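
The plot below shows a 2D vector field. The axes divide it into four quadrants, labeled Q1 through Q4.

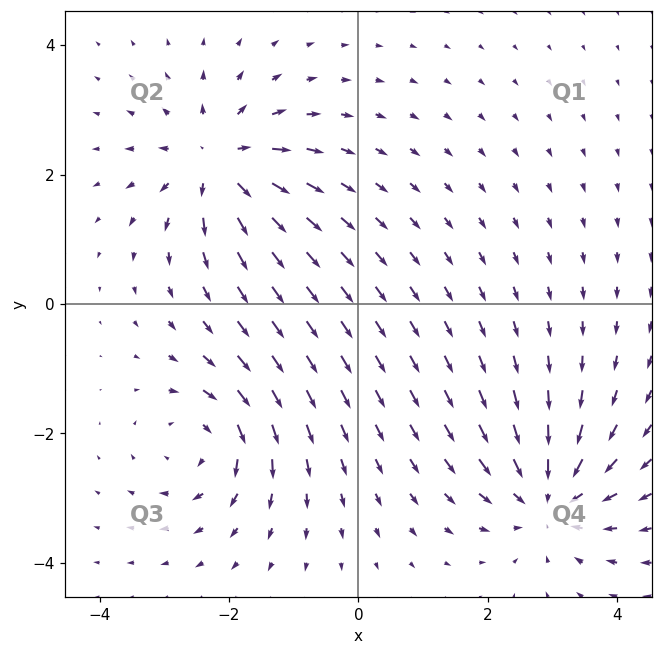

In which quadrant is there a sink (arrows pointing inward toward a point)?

Q4

The sink sits at approximately (2.9, -3.0), which lies in quadrant Q4. The divergence there is about -5, negative as expected for a sink.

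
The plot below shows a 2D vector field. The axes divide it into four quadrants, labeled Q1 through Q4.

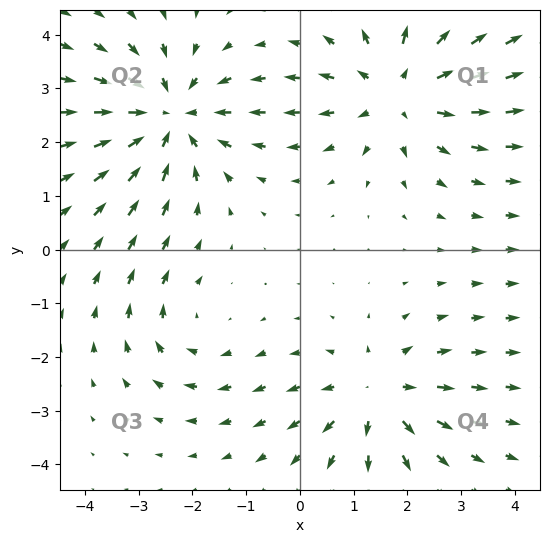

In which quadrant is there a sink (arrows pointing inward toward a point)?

Q2

The sink sits at approximately (-2.4, 2.5), which lies in quadrant Q2. The divergence there is about -4, negative as expected for a sink.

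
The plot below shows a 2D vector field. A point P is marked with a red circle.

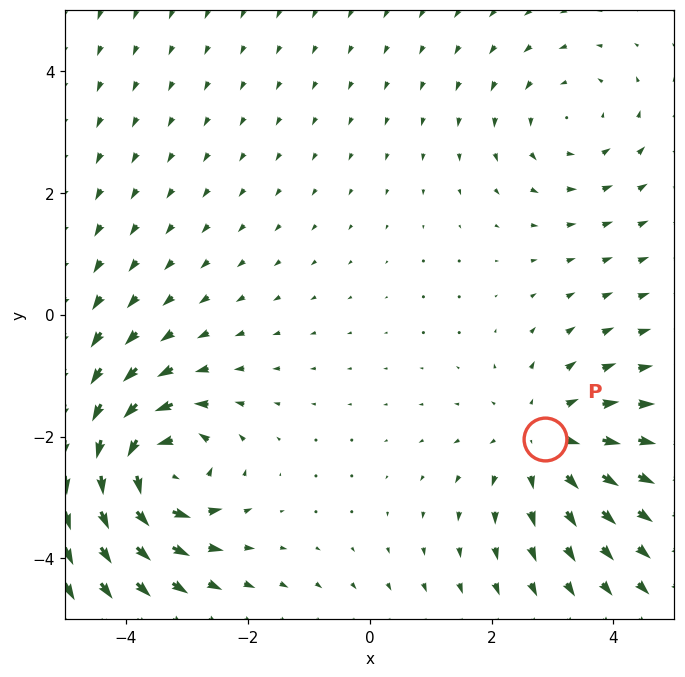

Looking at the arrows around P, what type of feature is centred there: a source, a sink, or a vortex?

At P (2.9, -2.0) the arrows spread outward. Divergence about +3, curl ≈0 — positive divergence with near-zero curl is a source.

source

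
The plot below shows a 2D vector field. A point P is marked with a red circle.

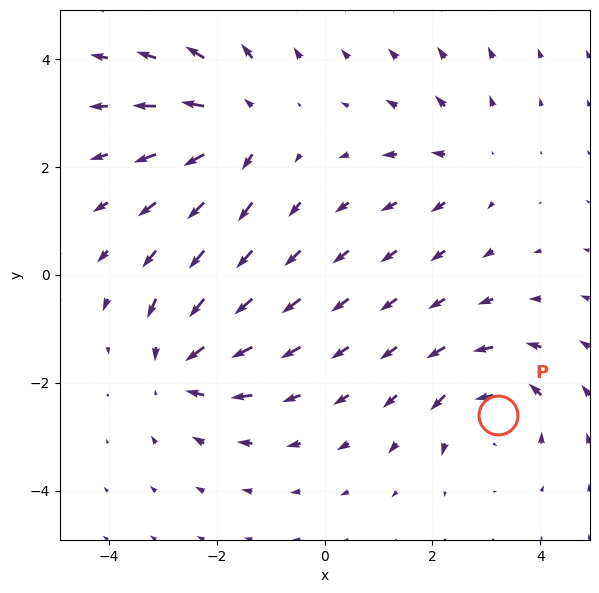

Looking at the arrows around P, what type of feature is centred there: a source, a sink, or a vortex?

At P (3.2, -2.6) the arrows circulate counterclockwise. Divergence ≈0, curl about +5 — near-zero divergence with nonzero curl is a vortex.

vortex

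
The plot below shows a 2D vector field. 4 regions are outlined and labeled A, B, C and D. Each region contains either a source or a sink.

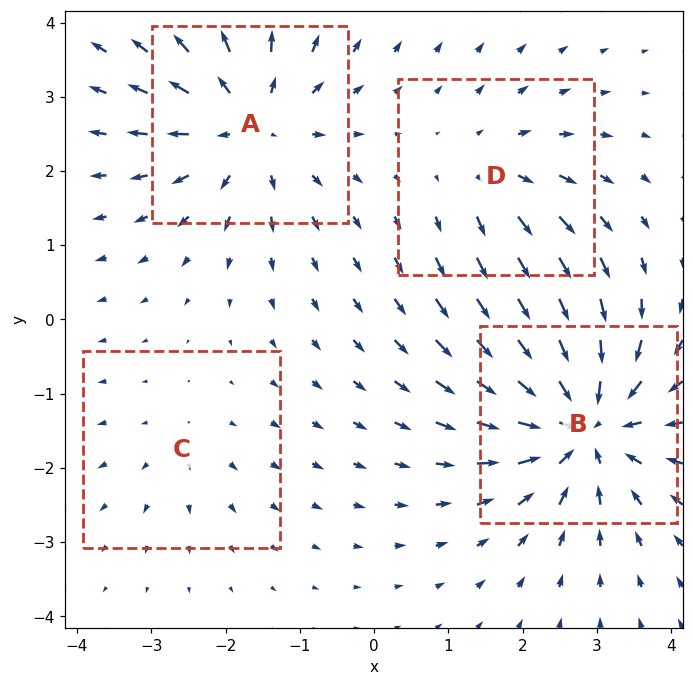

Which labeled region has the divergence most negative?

Divergence at each region's feature centre — A: about +6, B: about -8, C: about +2, D: about +4. Region B is most negative.

B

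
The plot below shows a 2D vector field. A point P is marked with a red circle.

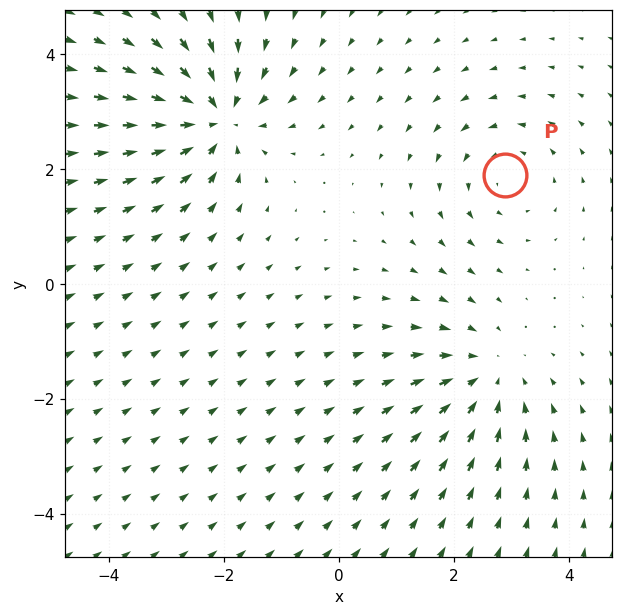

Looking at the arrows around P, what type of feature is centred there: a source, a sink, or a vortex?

vortex

At P (2.9, 1.9) the arrows circulate counterclockwise. Divergence ≈0, curl about +3 — near-zero divergence with nonzero curl is a vortex.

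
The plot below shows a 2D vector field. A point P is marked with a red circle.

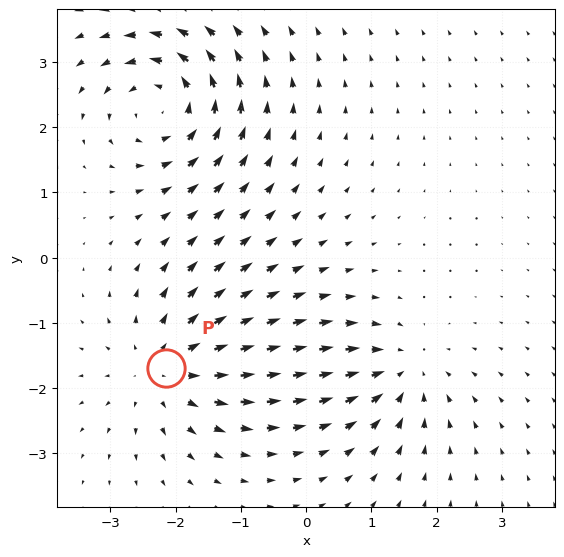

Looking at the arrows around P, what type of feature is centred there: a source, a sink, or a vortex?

source

At P (-2.1, -1.7) the arrows spread outward. Divergence about +4, curl ≈0 — positive divergence with near-zero curl is a source.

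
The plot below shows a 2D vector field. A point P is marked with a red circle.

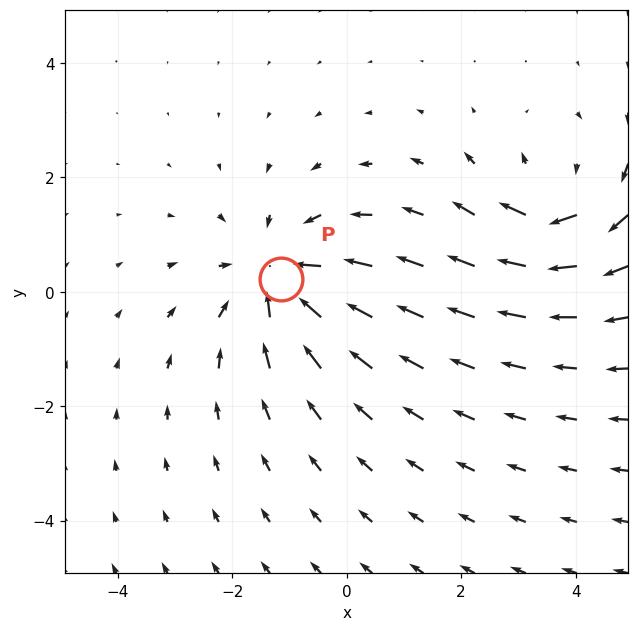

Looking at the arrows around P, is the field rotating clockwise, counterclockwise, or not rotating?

Near P at (-1.1, 0.2) the arrows show no circulation. The curl there is ≈0.

not rotating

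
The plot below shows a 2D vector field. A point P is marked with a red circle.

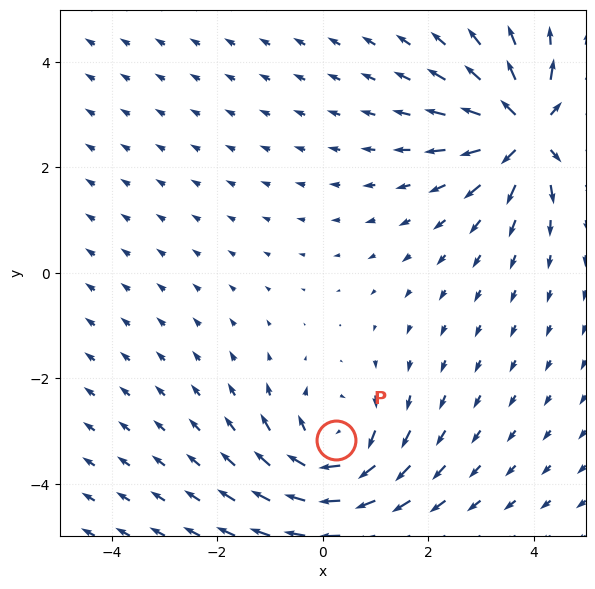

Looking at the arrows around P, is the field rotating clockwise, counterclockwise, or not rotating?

Near P at (0.3, -3.2) the arrows circulate clockwise. The curl (z-component) there is about -4; negative curl means clockwise rotation.

clockwise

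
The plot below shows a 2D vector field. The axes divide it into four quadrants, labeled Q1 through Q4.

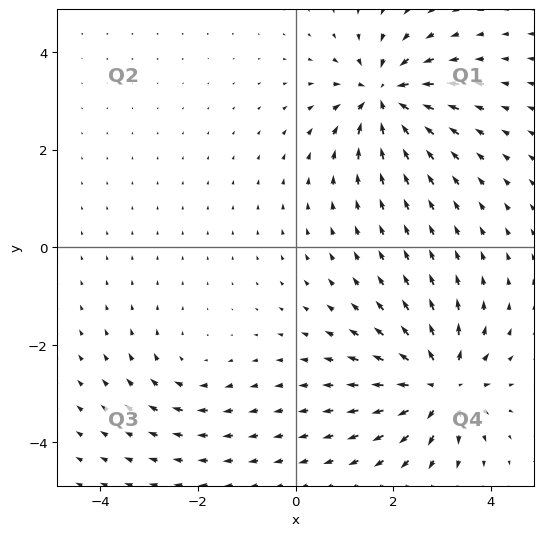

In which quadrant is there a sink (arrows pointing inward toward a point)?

The sink sits at approximately (1.8, 3.1), which lies in quadrant Q1. The divergence there is about -7, negative as expected for a sink.

Q1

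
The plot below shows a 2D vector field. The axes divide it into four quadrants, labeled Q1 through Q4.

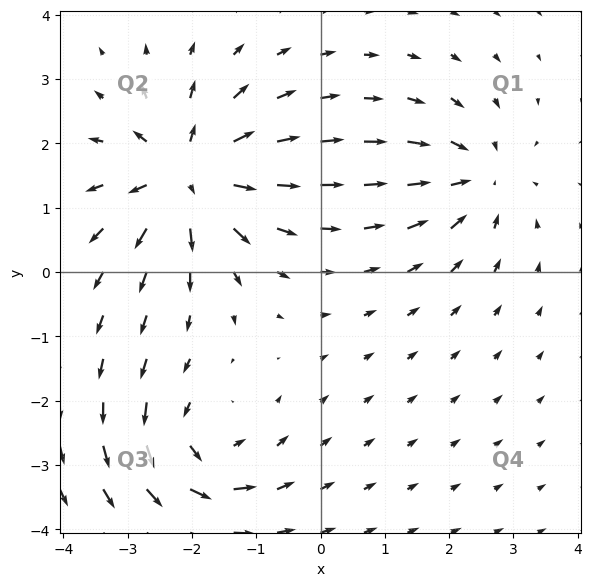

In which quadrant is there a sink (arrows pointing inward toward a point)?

The sink sits at approximately (2.4, 1.5), which lies in quadrant Q1. The divergence there is about -4, negative as expected for a sink.

Q1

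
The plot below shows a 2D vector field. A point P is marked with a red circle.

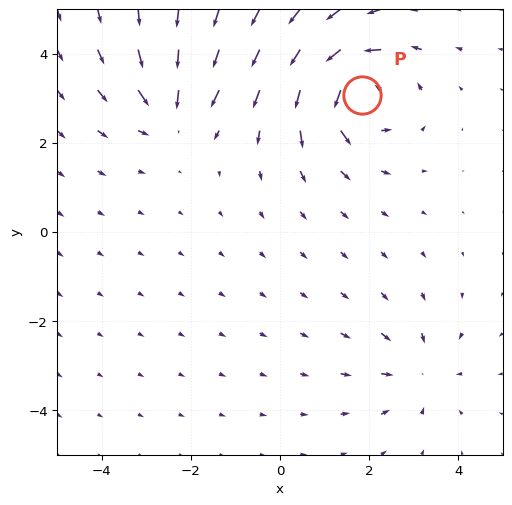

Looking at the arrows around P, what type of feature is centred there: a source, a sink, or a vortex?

vortex

At P (1.8, 3.1) the arrows circulate counterclockwise. Divergence ≈0, curl about +5 — near-zero divergence with nonzero curl is a vortex.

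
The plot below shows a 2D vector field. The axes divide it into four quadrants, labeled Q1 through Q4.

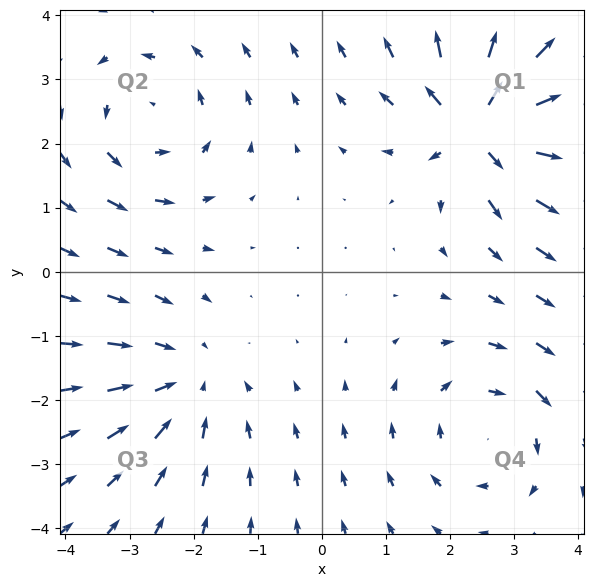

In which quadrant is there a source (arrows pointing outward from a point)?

The source sits at approximately (2.5, 2.3), which lies in quadrant Q1. The divergence there is about +6, positive as expected for a source.

Q1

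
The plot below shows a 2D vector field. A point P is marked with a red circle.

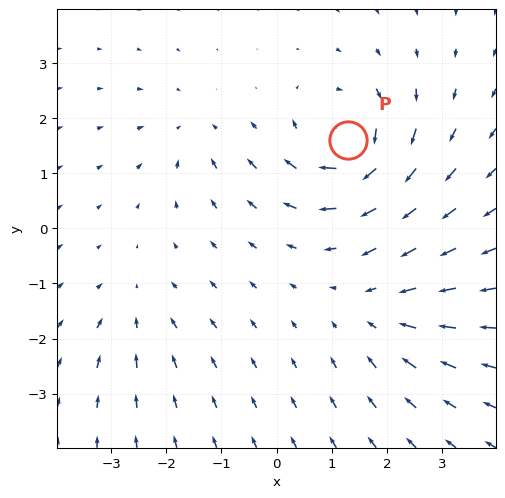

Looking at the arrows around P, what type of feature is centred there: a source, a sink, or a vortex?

vortex

At P (1.3, 1.6) the arrows circulate clockwise. Divergence ≈0, curl about -6 — near-zero divergence with nonzero curl is a vortex.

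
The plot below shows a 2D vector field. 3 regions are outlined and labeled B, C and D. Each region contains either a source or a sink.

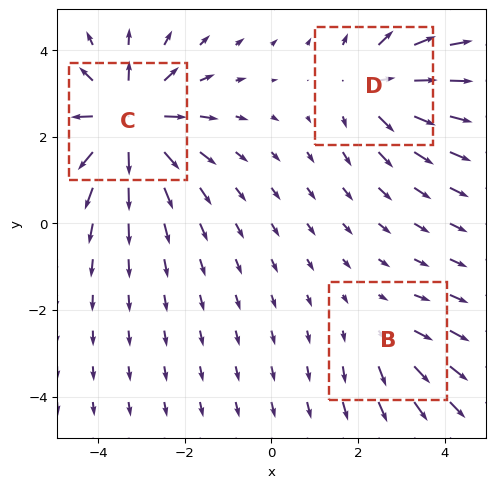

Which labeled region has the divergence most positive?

Divergence at each region's feature centre — B: about +2, C: about +5, D: about +3. Region C is most positive.

C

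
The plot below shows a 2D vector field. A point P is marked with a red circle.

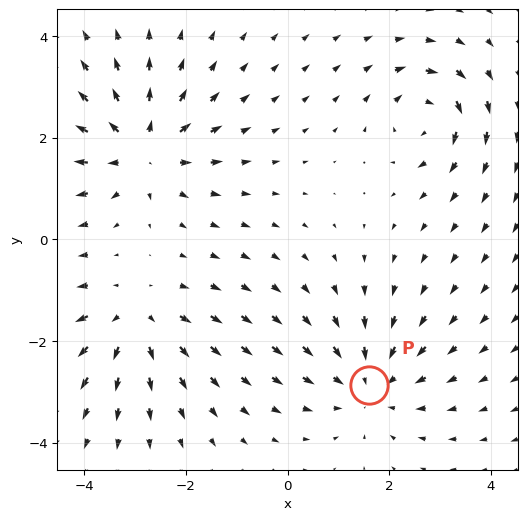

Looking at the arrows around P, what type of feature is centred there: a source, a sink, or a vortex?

sink

At P (1.6, -2.9) the arrows converge inward. Divergence about -3, curl ≈0 — negative divergence with near-zero curl is a sink.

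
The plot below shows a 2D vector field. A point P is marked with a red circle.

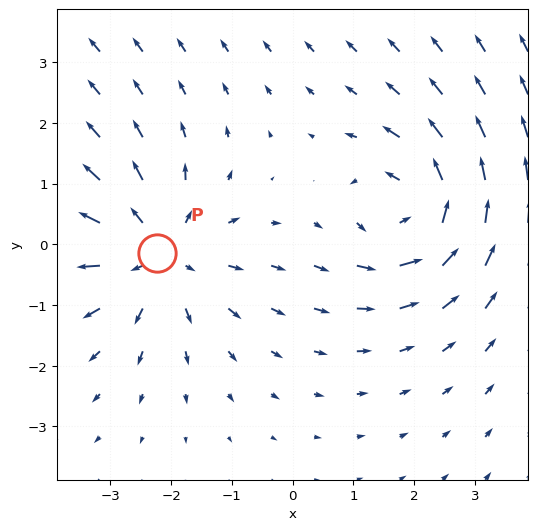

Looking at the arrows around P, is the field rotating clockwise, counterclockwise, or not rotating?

not rotating

Near P at (-2.2, -0.1) the arrows show no circulation. The curl there is ≈0.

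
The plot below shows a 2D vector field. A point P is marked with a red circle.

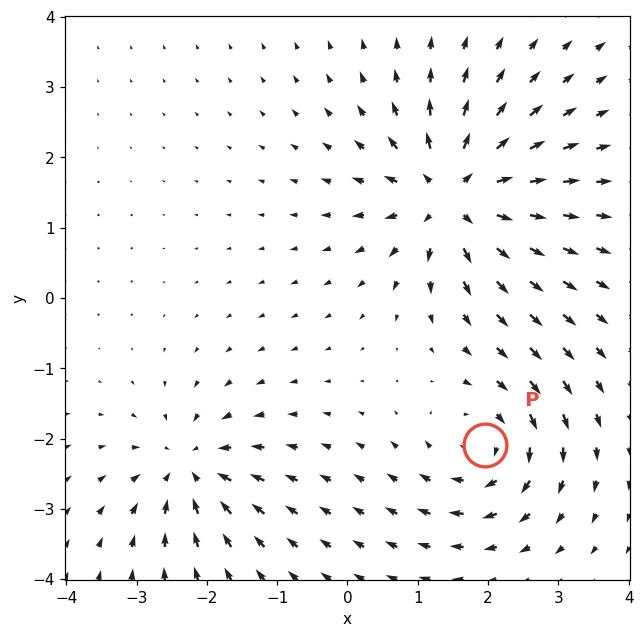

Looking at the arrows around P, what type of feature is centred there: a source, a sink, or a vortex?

vortex

At P (2.0, -2.1) the arrows circulate clockwise. Divergence ≈0, curl about -4 — near-zero divergence with nonzero curl is a vortex.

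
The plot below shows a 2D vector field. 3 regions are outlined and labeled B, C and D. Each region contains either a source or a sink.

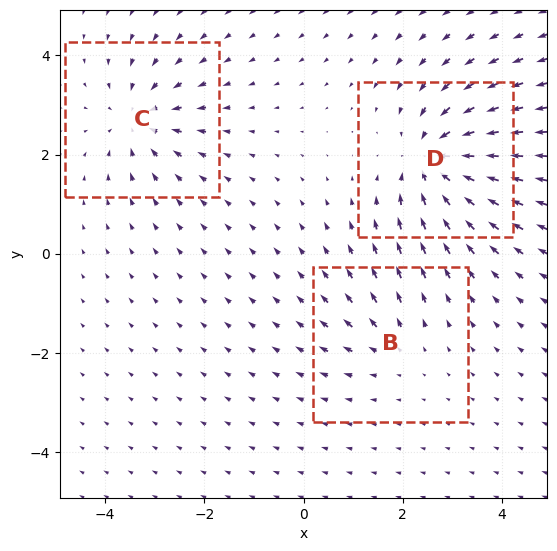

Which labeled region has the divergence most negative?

Divergence at each region's feature centre — B: about +2, C: about -4, D: about -5. Region D is most negative.

D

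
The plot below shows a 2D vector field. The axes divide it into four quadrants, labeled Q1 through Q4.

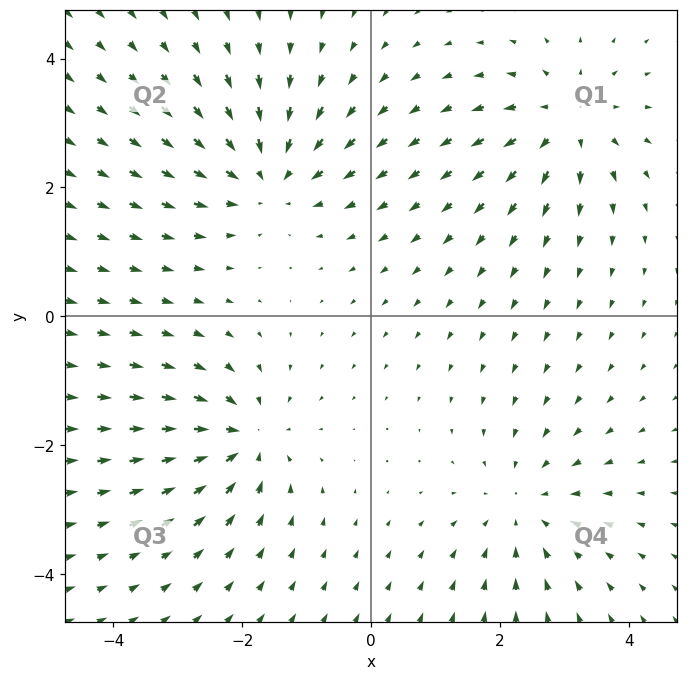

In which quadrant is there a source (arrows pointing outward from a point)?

Q1

The source sits at approximately (3.0, 3.0), which lies in quadrant Q1. The divergence there is about +5, positive as expected for a source.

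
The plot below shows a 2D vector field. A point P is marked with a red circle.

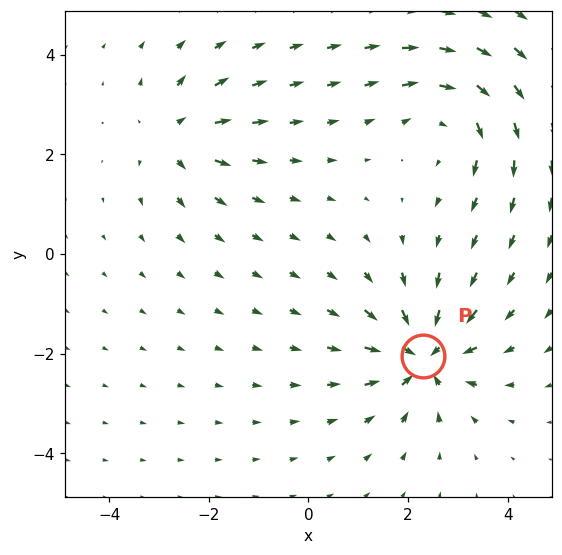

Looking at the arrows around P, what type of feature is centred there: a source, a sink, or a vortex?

At P (2.3, -2.0) the arrows converge inward. Divergence about -6, curl ≈0 — negative divergence with near-zero curl is a sink.

sink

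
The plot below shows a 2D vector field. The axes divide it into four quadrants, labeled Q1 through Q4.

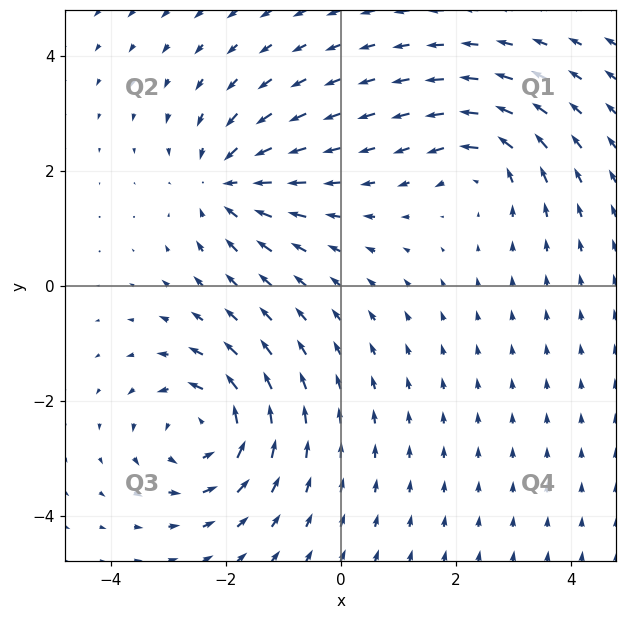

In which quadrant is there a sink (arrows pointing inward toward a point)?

The sink sits at approximately (-2.0, 1.8), which lies in quadrant Q2. The divergence there is about -4, negative as expected for a sink.

Q2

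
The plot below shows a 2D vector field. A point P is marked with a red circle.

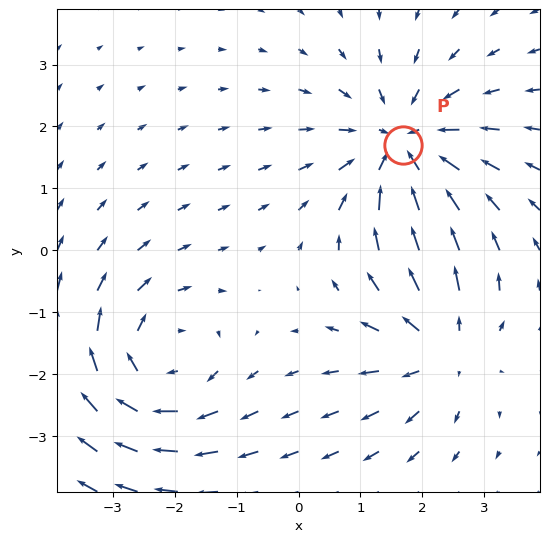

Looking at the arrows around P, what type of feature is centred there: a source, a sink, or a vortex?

At P (1.7, 1.7) the arrows converge inward. Divergence about -4, curl ≈0 — negative divergence with near-zero curl is a sink.

sink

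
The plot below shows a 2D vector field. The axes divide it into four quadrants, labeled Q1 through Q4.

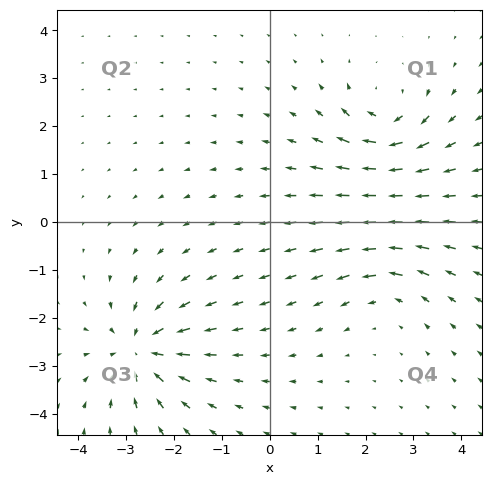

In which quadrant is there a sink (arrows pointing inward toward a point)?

The sink sits at approximately (-2.7, -2.7), which lies in quadrant Q3. The divergence there is about -6, negative as expected for a sink.

Q3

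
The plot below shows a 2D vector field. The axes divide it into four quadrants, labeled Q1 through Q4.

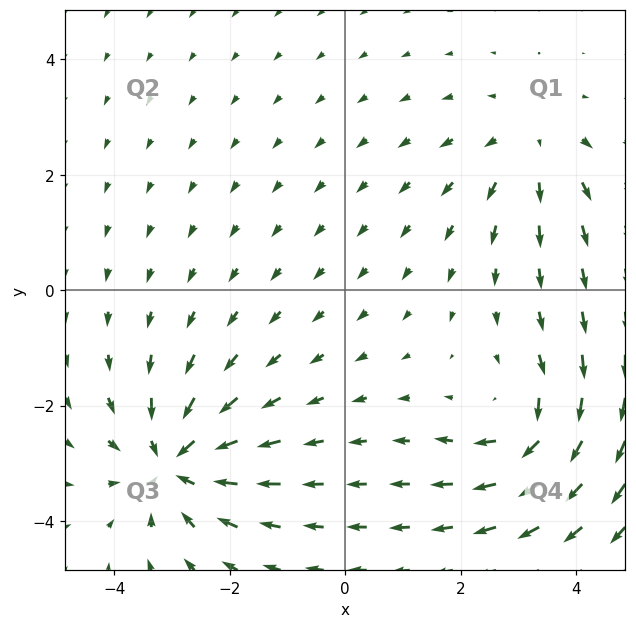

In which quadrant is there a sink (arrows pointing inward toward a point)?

Q3

The sink sits at approximately (-3.0, -3.0), which lies in quadrant Q3. The divergence there is about -5, negative as expected for a sink.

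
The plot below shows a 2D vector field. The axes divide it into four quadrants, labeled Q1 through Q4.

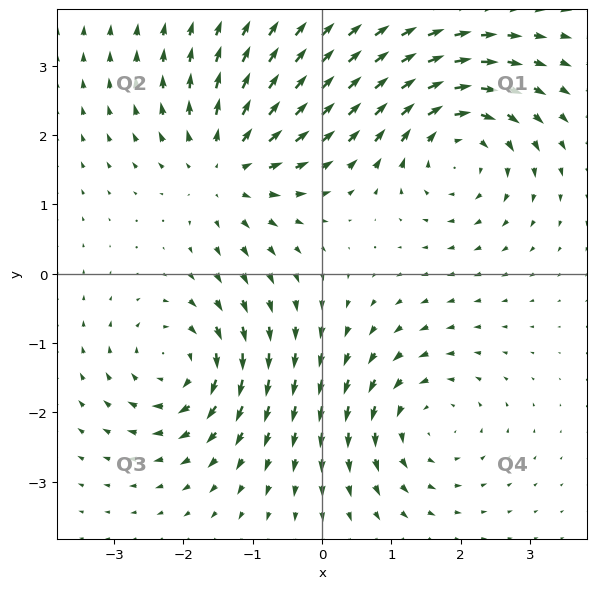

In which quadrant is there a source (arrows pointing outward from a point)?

Q2

The source sits at approximately (-1.4, 1.5), which lies in quadrant Q2. The divergence there is about +3, positive as expected for a source.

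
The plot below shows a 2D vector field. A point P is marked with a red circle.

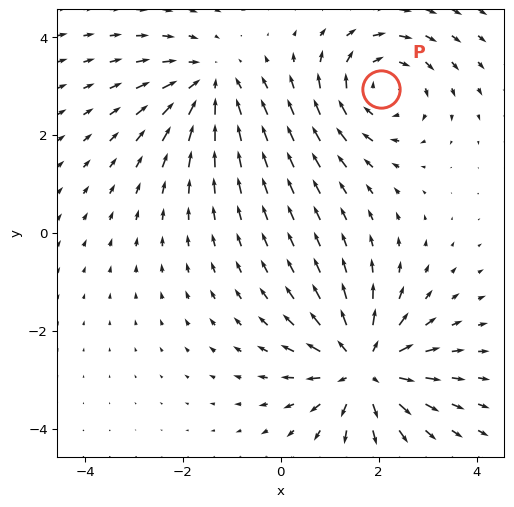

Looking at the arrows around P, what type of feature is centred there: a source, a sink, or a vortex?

vortex

At P (2.1, 3.0) the arrows circulate clockwise. Divergence ≈0, curl about -4 — near-zero divergence with nonzero curl is a vortex.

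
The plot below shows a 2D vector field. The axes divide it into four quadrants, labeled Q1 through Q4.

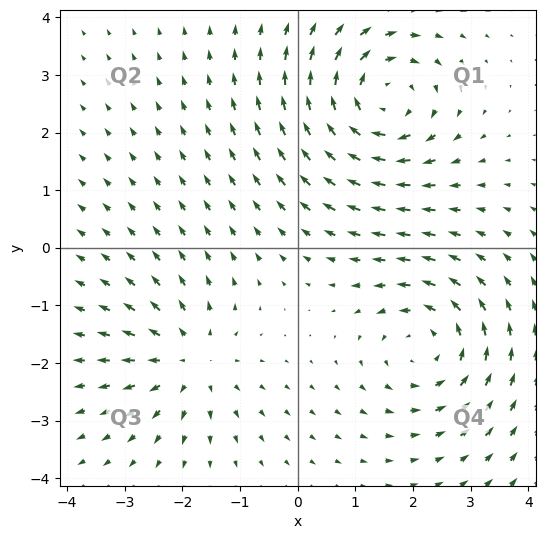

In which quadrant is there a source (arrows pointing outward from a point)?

The source sits at approximately (-1.9, -2.0), which lies in quadrant Q3. The divergence there is about +3, positive as expected for a source.

Q3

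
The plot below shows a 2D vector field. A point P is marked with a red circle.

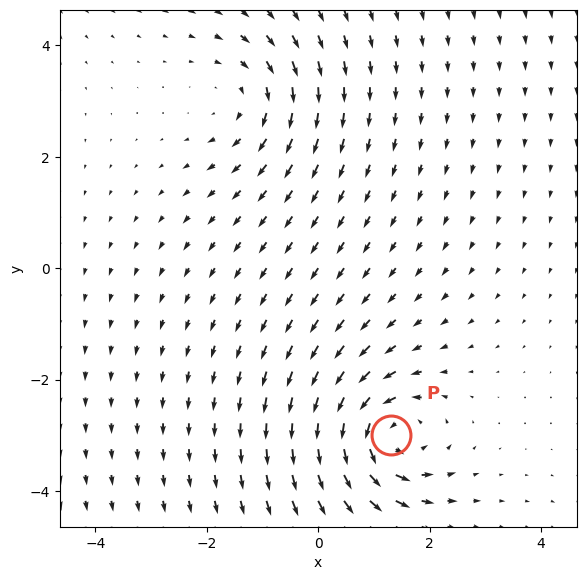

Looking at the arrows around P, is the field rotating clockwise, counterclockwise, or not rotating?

counterclockwise

Near P at (1.3, -3.0) the arrows circulate counterclockwise. The curl (z-component) there is about +5; positive curl means counterclockwise rotation.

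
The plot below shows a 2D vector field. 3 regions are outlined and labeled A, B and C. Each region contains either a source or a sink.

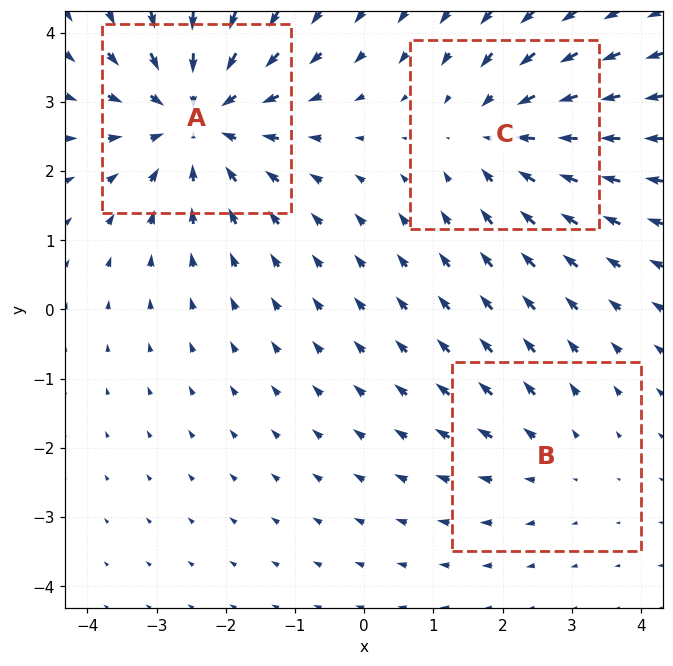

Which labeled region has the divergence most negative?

A

Divergence at each region's feature centre — A: about -4, B: about +2, C: about -3. Region A is most negative.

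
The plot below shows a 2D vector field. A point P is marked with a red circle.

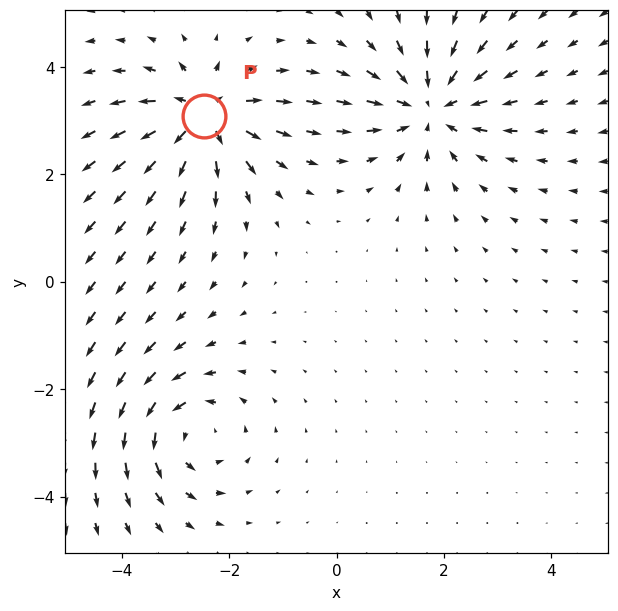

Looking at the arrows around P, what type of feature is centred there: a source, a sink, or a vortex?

source

At P (-2.5, 3.1) the arrows spread outward. Divergence about +5, curl ≈0 — positive divergence with near-zero curl is a source.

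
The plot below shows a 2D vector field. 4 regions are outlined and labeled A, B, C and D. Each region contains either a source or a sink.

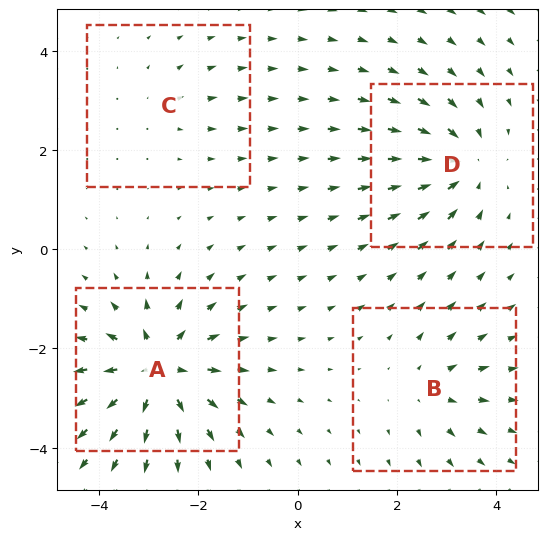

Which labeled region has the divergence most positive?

Divergence at each region's feature centre — A: about +8, B: about +3, C: about +2, D: about -5. Region A is most positive.

A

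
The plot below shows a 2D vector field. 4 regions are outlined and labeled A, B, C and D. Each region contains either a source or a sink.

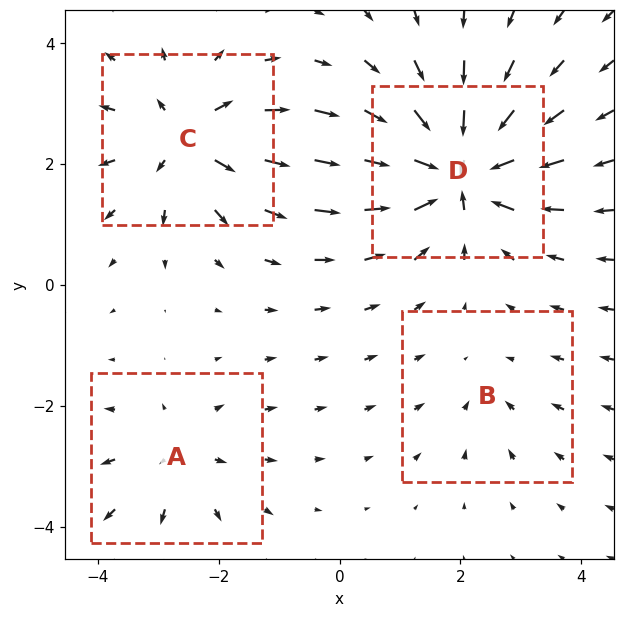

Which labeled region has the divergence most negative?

Divergence at each region's feature centre — A: about +3, B: about -2, C: about +5, D: about -8. Region D is most negative.

D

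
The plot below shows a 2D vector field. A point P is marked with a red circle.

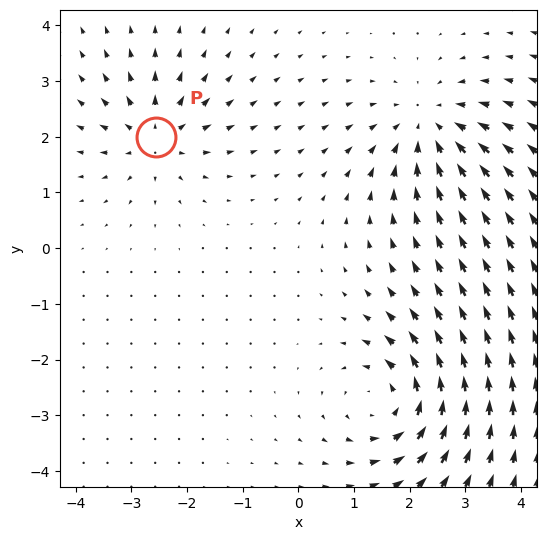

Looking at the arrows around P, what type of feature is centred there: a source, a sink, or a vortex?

At P (-2.6, 2.0) the arrows spread outward. Divergence about +4, curl ≈0 — positive divergence with near-zero curl is a source.

source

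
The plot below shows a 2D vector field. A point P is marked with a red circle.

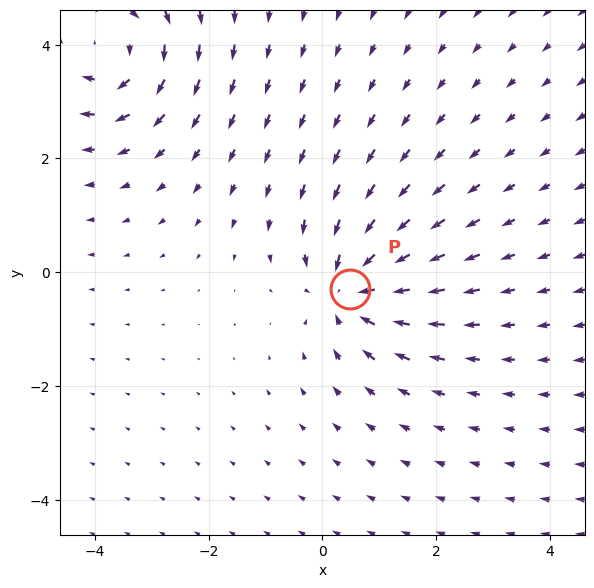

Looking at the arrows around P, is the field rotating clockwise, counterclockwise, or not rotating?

Near P at (0.5, -0.3) the arrows show no circulation. The curl there is ≈0.

not rotating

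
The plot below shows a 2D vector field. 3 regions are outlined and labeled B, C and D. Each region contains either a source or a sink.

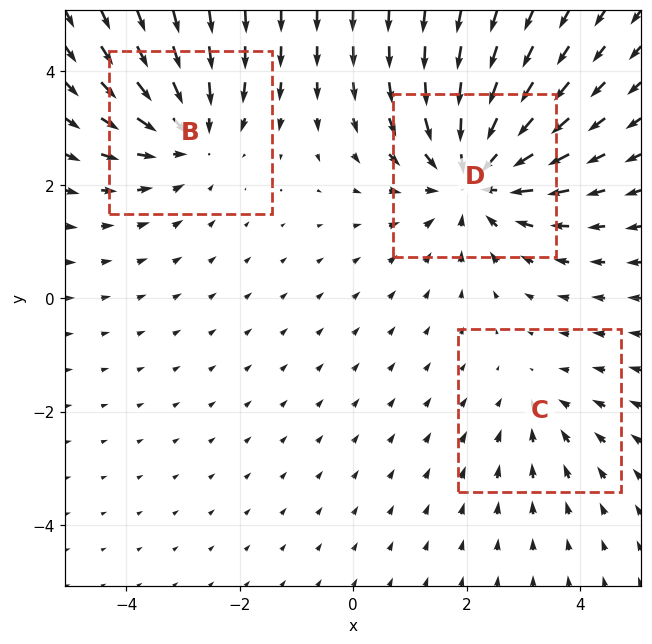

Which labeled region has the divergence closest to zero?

C

Divergence at each region's feature centre — B: about -3, C: about -2, D: about -4. Region C is closest to zero.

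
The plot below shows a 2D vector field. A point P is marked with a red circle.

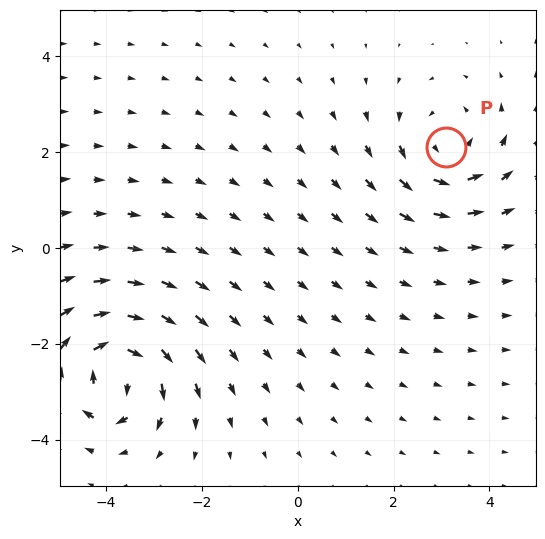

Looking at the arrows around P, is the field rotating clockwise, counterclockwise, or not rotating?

counterclockwise

Near P at (3.1, 2.1) the arrows circulate counterclockwise. The curl (z-component) there is about +3; positive curl means counterclockwise rotation.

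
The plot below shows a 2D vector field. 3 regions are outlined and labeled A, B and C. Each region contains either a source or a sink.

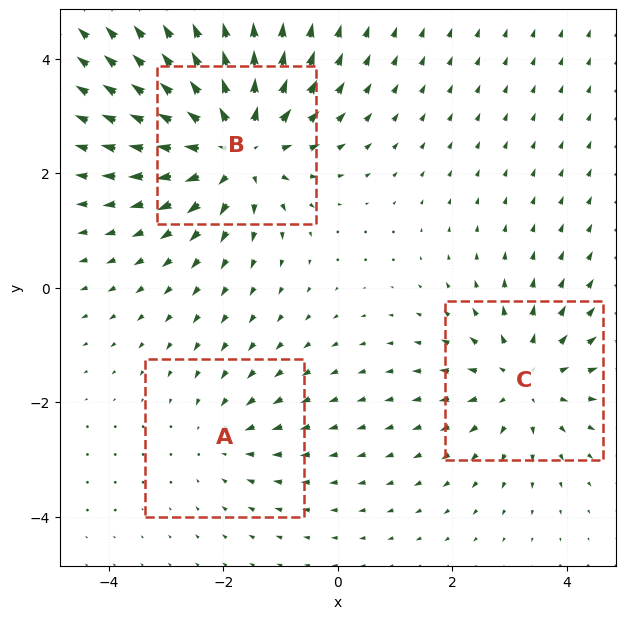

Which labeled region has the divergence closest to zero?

Divergence at each region's feature centre — A: about -2, B: about +5, C: about +3. Region A is closest to zero.

A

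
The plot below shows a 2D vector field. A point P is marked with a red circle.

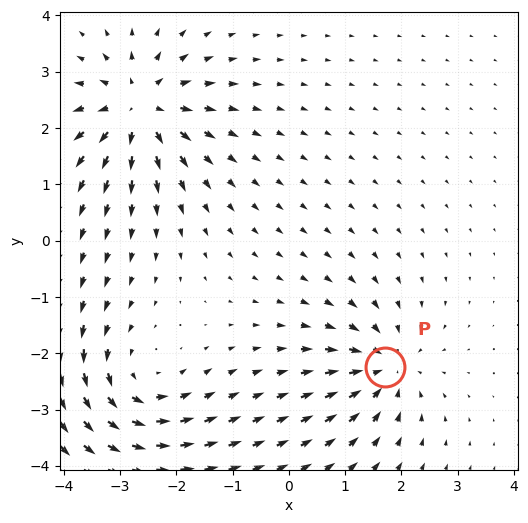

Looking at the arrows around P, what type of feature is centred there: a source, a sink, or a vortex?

At P (1.7, -2.2) the arrows converge inward. Divergence about -4, curl ≈0 — negative divergence with near-zero curl is a sink.

sink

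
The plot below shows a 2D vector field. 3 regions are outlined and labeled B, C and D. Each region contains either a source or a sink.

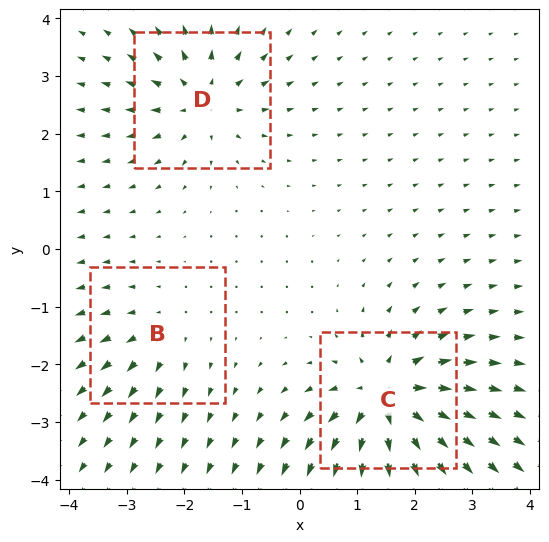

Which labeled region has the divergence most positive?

C

Divergence at each region's feature centre — B: about +2, C: about +6, D: about +4. Region C is most positive.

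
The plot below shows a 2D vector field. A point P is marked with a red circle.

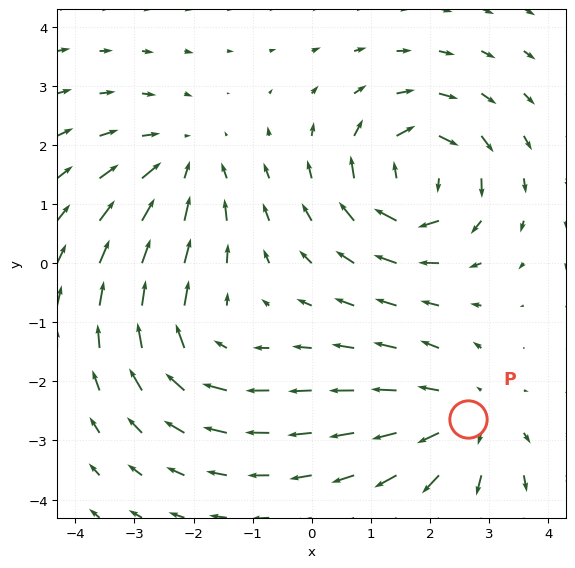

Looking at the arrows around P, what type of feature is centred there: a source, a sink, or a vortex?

At P (2.6, -2.6) the arrows spread outward. Divergence about +4, curl ≈0 — positive divergence with near-zero curl is a source.

source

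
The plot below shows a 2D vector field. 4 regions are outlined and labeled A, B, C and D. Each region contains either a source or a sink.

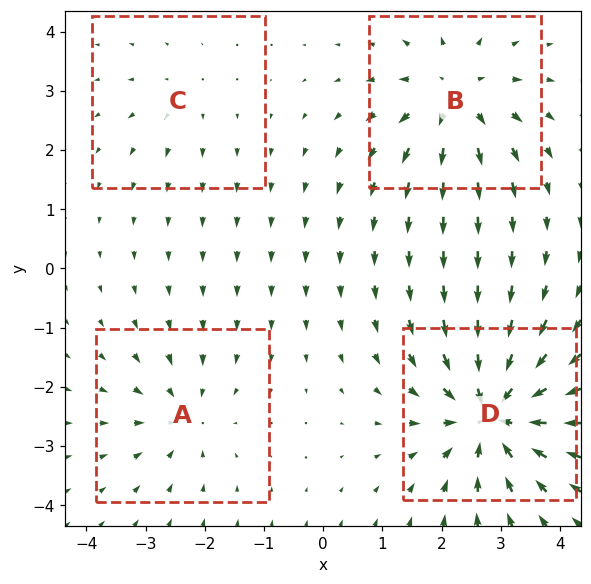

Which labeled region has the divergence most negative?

Divergence at each region's feature centre — A: about -4, B: about +5, C: about +2, D: about -8. Region D is most negative.

D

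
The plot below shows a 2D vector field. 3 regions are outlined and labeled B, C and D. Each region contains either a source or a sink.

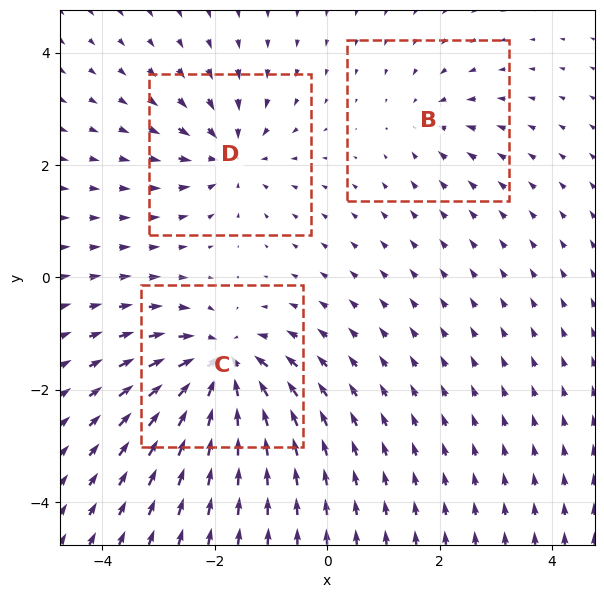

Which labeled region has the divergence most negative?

Divergence at each region's feature centre — B: about -2, C: about -6, D: about -4. Region C is most negative.

C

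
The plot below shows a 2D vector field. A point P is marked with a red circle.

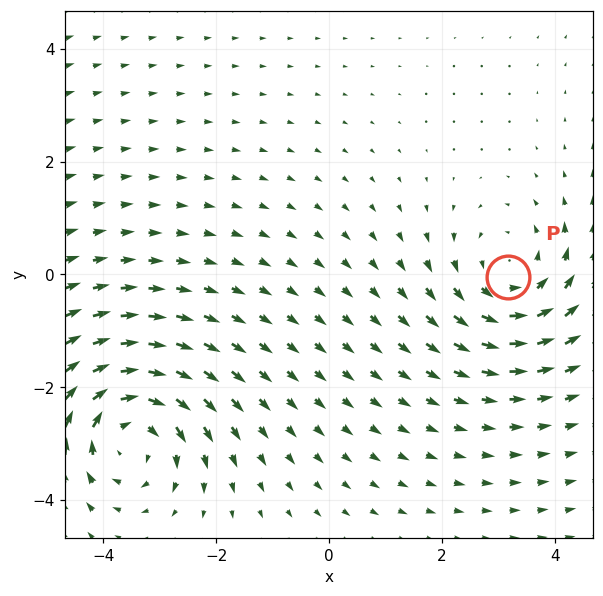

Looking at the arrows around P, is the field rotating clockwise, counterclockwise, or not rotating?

counterclockwise

Near P at (3.2, -0.0) the arrows circulate counterclockwise. The curl (z-component) there is about +3; positive curl means counterclockwise rotation.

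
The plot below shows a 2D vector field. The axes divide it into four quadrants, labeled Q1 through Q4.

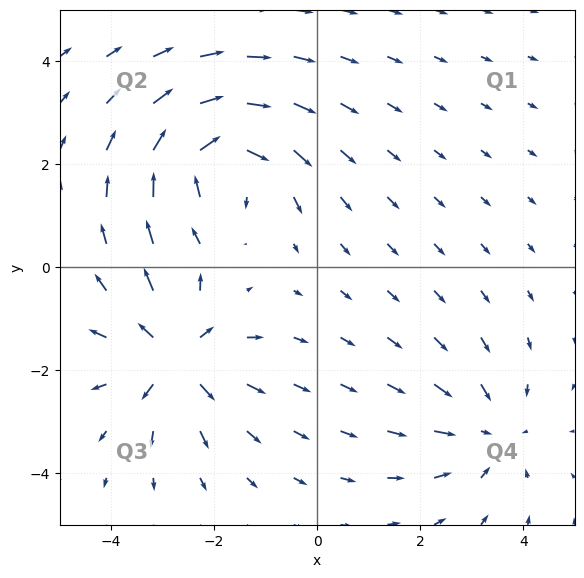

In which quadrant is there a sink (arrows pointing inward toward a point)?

The sink sits at approximately (3.3, -3.2), which lies in quadrant Q4. The divergence there is about -2, negative as expected for a sink.

Q4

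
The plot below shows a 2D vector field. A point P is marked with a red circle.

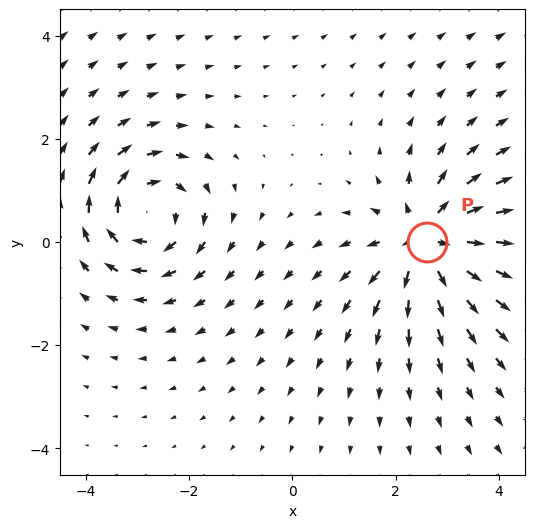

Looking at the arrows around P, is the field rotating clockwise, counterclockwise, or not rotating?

not rotating

Near P at (2.6, -0.0) the arrows show no circulation. The curl there is ≈0.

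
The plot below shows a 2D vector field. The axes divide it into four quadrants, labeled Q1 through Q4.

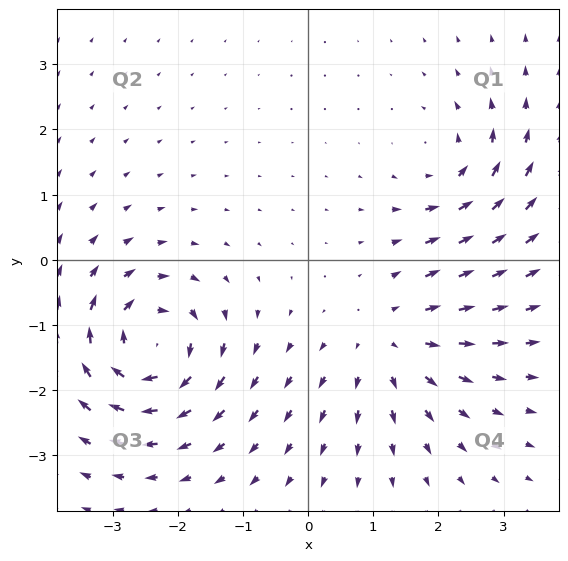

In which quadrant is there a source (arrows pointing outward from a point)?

The source sits at approximately (1.3, -1.3), which lies in quadrant Q4. The divergence there is about +3, positive as expected for a source.

Q4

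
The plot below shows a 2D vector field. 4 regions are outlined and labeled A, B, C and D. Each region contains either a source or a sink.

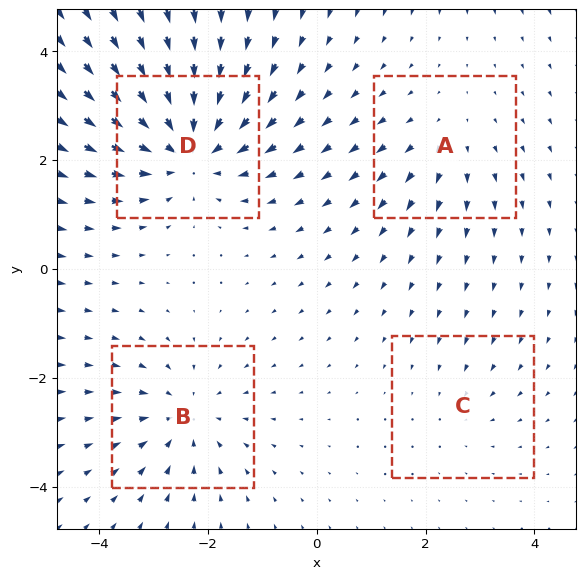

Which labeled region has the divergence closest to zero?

Divergence at each region's feature centre — A: about +3, B: about -4, C: about -2, D: about -6. Region C is closest to zero.

C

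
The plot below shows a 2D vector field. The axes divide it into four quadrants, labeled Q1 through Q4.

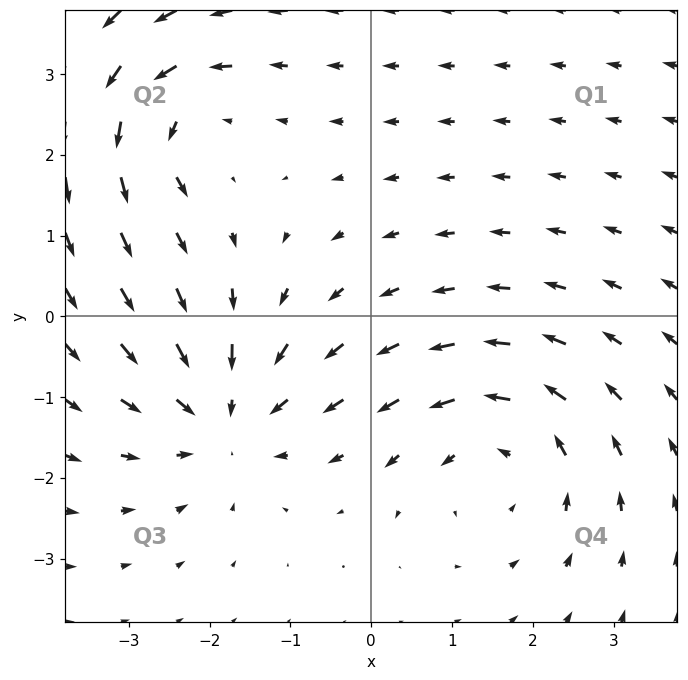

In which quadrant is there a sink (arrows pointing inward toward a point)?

Q3

The sink sits at approximately (-1.8, -1.3), which lies in quadrant Q3. The divergence there is about -4, negative as expected for a sink.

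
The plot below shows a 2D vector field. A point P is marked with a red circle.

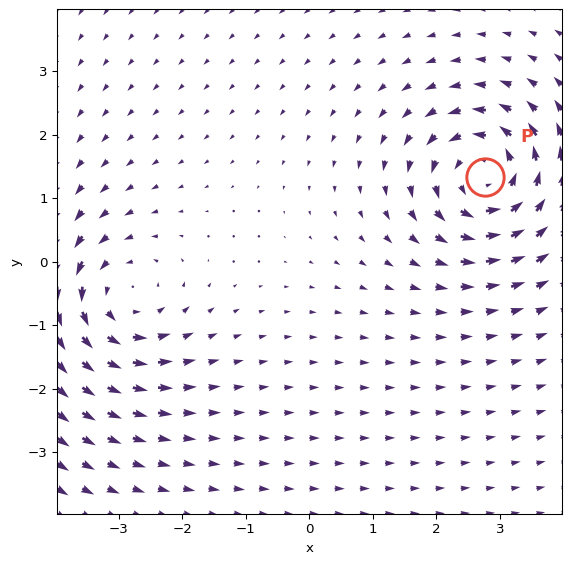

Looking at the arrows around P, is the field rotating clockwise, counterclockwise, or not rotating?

counterclockwise

Near P at (2.8, 1.3) the arrows circulate counterclockwise. The curl (z-component) there is about +6; positive curl means counterclockwise rotation.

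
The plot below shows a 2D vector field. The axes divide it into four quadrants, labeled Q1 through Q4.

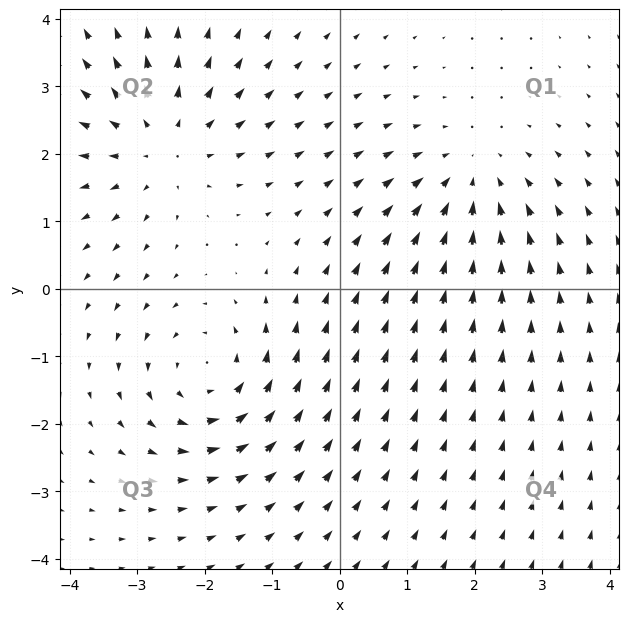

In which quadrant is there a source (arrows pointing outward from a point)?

The source sits at approximately (-2.6, 2.2), which lies in quadrant Q2. The divergence there is about +4, positive as expected for a source.

Q2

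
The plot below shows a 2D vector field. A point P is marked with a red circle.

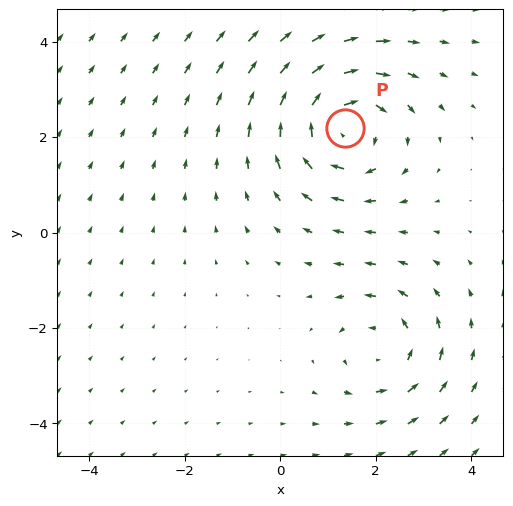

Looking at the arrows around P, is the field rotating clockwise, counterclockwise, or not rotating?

Near P at (1.3, 2.2) the arrows circulate clockwise. The curl (z-component) there is about -4; negative curl means clockwise rotation.

clockwise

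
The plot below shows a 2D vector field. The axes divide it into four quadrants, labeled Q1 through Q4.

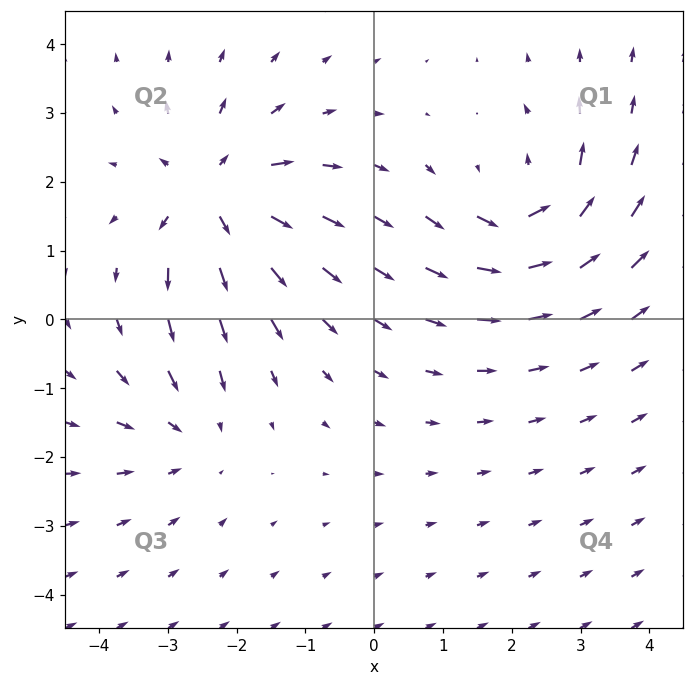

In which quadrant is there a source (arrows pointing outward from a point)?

Q2

The source sits at approximately (-2.3, 1.8), which lies in quadrant Q2. The divergence there is about +5, positive as expected for a source.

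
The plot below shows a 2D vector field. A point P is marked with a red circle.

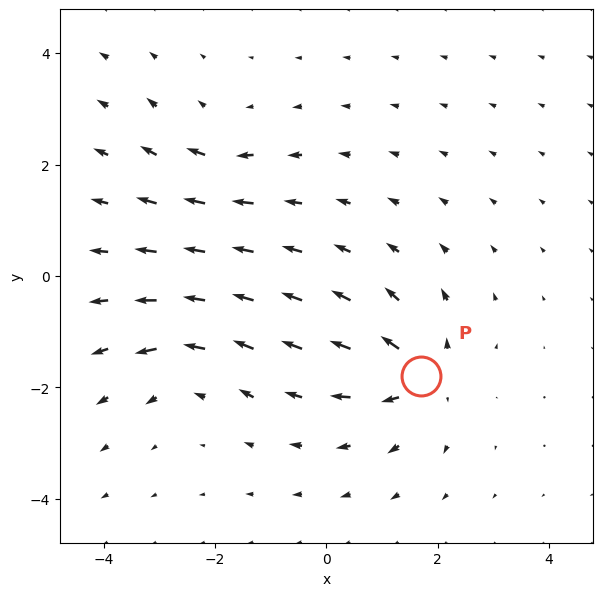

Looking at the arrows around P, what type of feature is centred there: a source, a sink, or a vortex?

source

At P (1.7, -1.8) the arrows spread outward. Divergence about +5, curl ≈0 — positive divergence with near-zero curl is a source.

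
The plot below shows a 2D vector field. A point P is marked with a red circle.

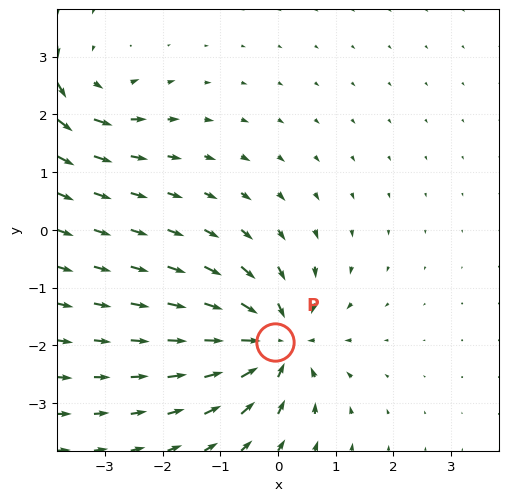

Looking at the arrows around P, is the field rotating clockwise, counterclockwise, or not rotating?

not rotating

Near P at (-0.0, -1.9) the arrows show no circulation. The curl there is ≈0.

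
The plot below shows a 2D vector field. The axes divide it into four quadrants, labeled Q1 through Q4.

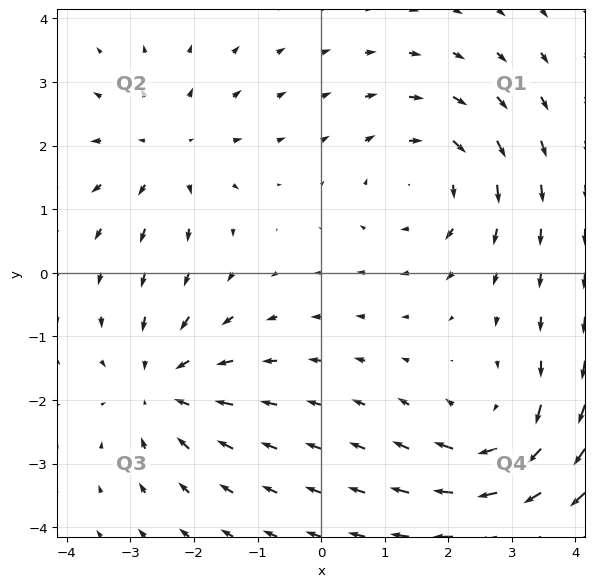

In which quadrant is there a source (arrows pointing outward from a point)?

Q2

The source sits at approximately (-2.4, 1.9), which lies in quadrant Q2. The divergence there is about +3, positive as expected for a source.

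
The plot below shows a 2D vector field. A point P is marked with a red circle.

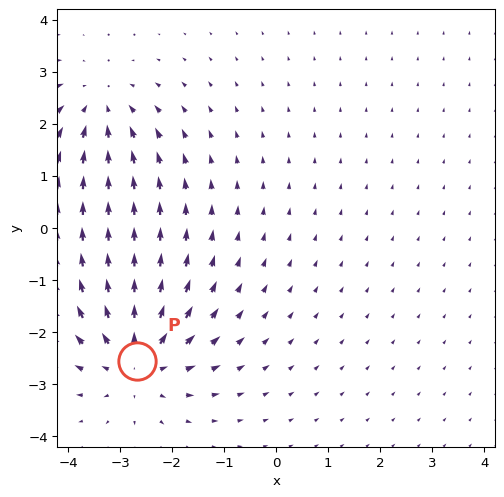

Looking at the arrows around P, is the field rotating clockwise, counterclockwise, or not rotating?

not rotating

Near P at (-2.7, -2.6) the arrows show no circulation. The curl there is ≈0.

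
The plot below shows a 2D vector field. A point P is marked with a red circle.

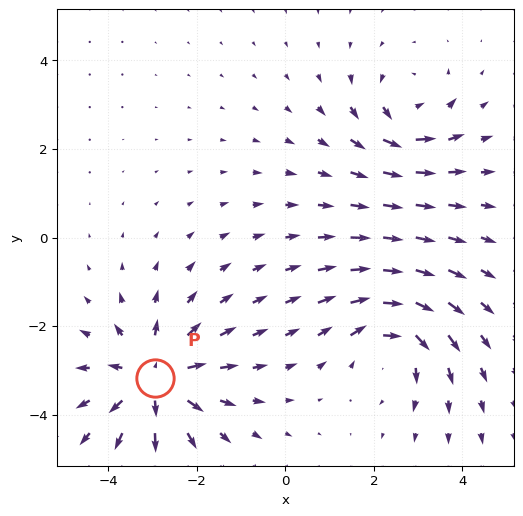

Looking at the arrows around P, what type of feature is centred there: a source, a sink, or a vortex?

source

At P (-2.9, -3.2) the arrows spread outward. Divergence about +5, curl ≈0 — positive divergence with near-zero curl is a source.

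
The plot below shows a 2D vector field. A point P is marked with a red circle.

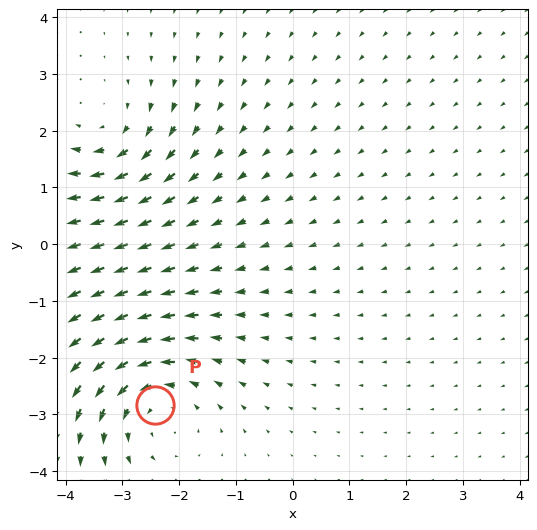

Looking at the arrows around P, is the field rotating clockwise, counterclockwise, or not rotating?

counterclockwise

Near P at (-2.4, -2.8) the arrows circulate counterclockwise. The curl (z-component) there is about +4; positive curl means counterclockwise rotation.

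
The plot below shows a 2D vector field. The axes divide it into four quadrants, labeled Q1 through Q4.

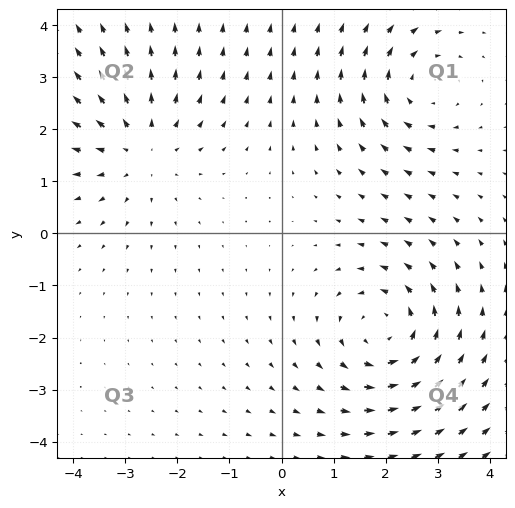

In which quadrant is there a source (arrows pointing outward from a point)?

The source sits at approximately (-2.7, 1.6), which lies in quadrant Q2. The divergence there is about +2, positive as expected for a source.

Q2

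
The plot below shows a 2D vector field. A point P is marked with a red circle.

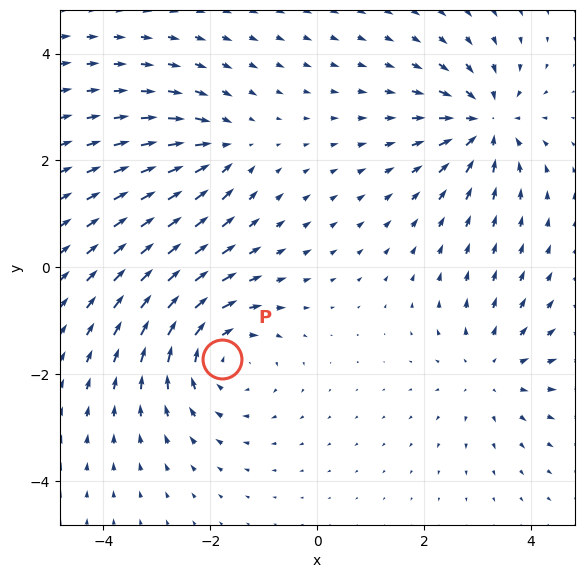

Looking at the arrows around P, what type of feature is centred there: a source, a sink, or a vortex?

vortex

At P (-1.8, -1.7) the arrows circulate clockwise. Divergence ≈0, curl about -4 — near-zero divergence with nonzero curl is a vortex.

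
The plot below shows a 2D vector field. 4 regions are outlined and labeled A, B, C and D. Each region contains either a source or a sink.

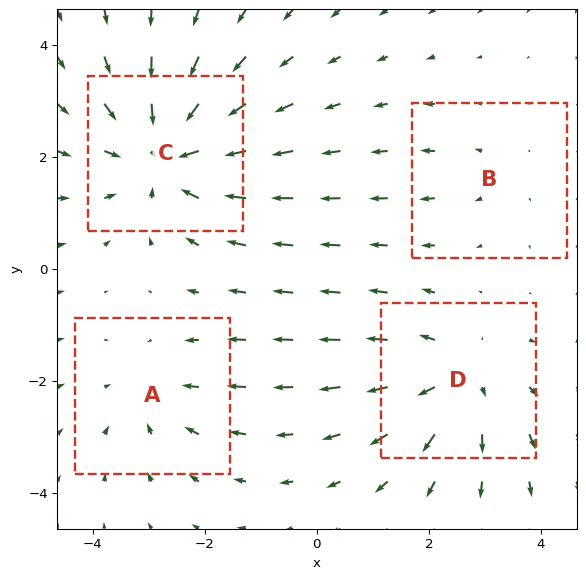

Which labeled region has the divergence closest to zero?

B

Divergence at each region's feature centre — A: about -3, B: about +2, C: about -6, D: about +4. Region B is closest to zero.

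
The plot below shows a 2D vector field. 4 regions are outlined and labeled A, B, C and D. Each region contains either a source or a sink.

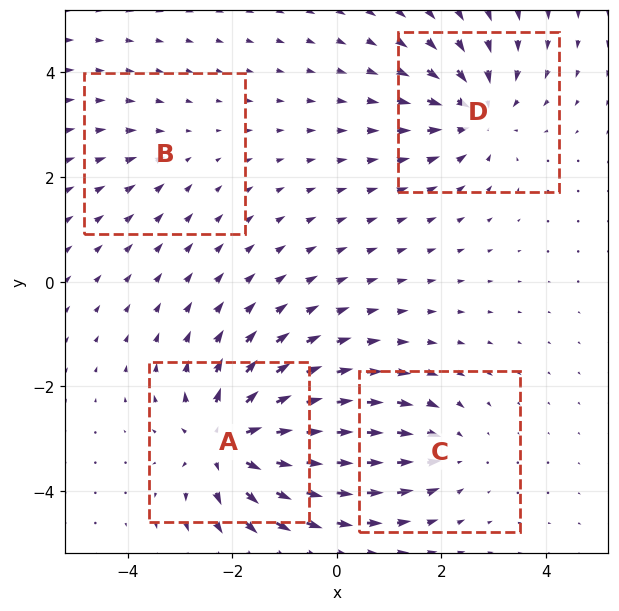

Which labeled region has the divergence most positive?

A

Divergence at each region's feature centre — A: about +7, B: about -2, C: about -4, D: about -5. Region A is most positive.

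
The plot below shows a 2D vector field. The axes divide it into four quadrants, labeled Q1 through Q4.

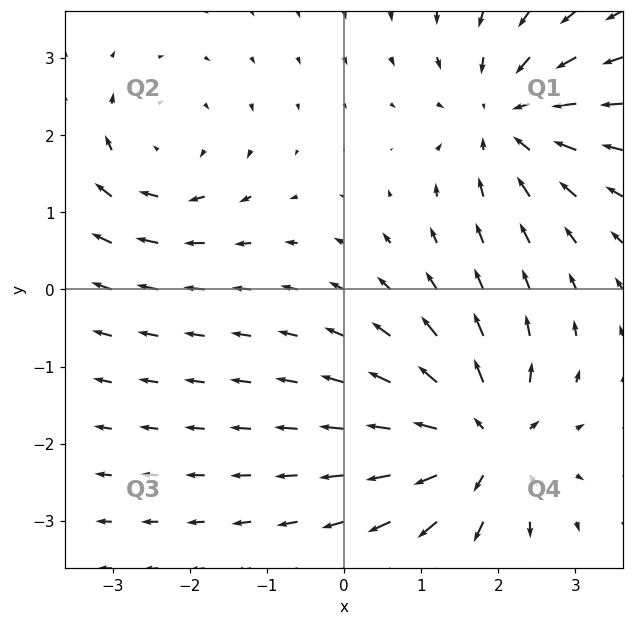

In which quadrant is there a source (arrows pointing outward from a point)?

The source sits at approximately (1.8, -2.0), which lies in quadrant Q4. The divergence there is about +5, positive as expected for a source.

Q4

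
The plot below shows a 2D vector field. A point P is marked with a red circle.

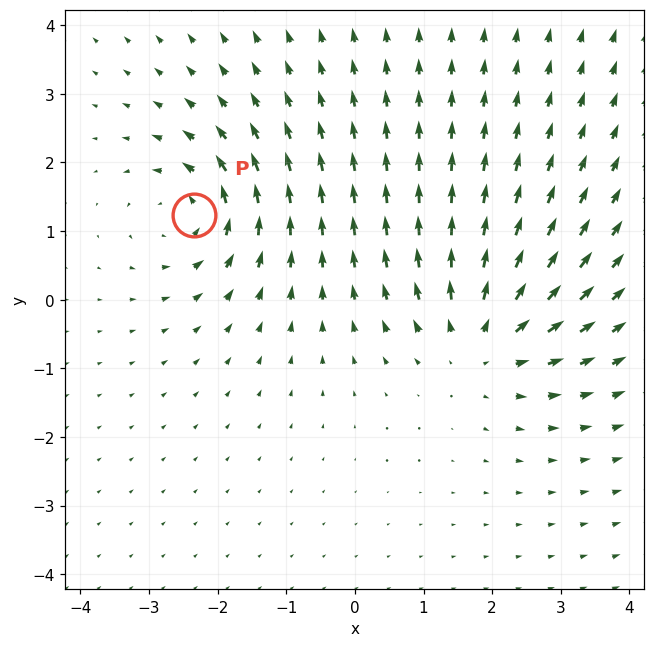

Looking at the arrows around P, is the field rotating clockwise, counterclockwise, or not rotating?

Near P at (-2.3, 1.2) the arrows circulate counterclockwise. The curl (z-component) there is about +5; positive curl means counterclockwise rotation.

counterclockwise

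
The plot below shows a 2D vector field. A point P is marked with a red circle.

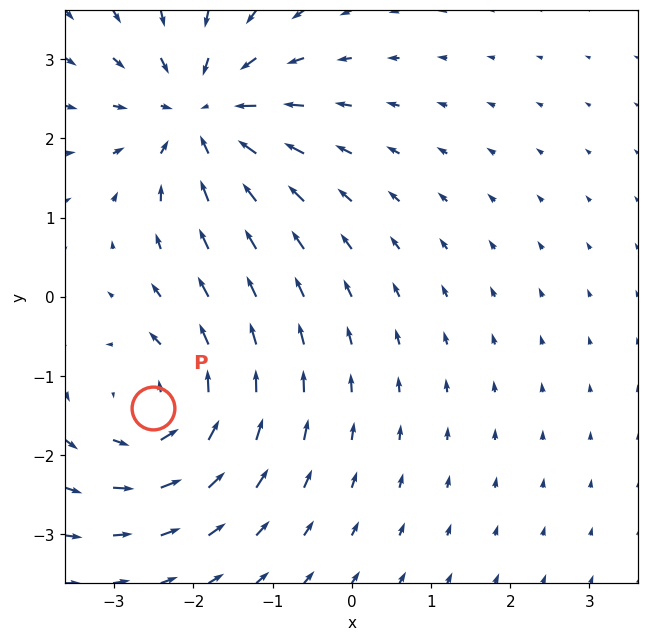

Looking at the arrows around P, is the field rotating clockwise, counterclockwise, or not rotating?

counterclockwise

Near P at (-2.5, -1.4) the arrows circulate counterclockwise. The curl (z-component) there is about +4; positive curl means counterclockwise rotation.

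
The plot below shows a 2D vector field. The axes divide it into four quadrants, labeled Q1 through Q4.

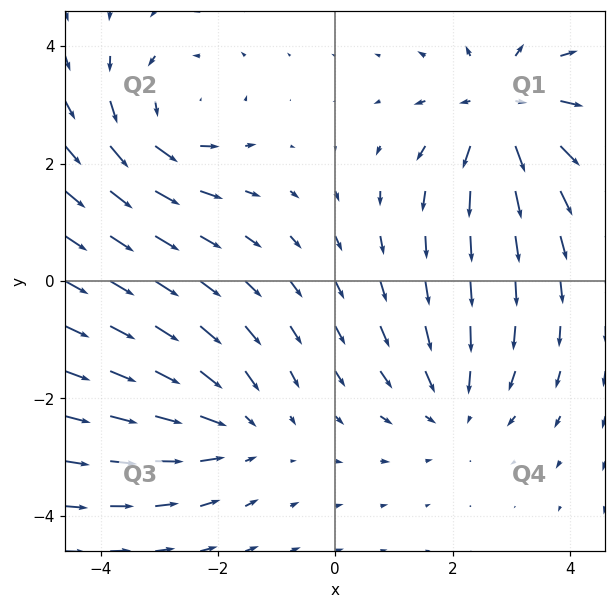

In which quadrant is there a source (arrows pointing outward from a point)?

The source sits at approximately (2.9, 2.9), which lies in quadrant Q1. The divergence there is about +5, positive as expected for a source.

Q1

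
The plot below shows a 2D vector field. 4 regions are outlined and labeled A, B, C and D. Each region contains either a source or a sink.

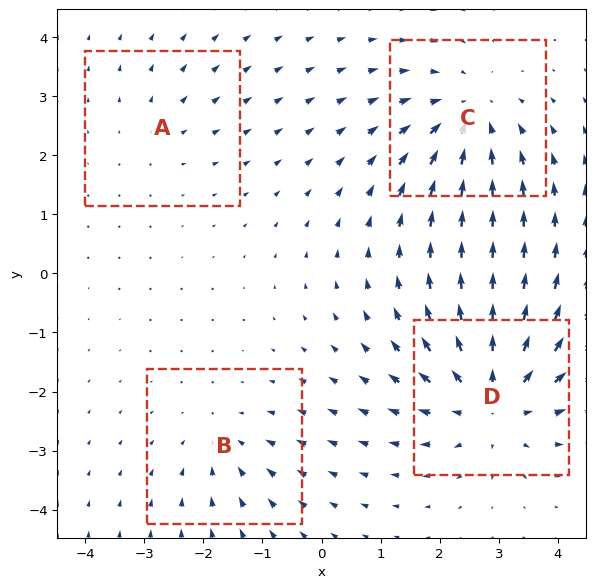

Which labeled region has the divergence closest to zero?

Divergence at each region's feature centre — A: about +2, B: about -3, C: about -5, D: about +6. Region A is closest to zero.

A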